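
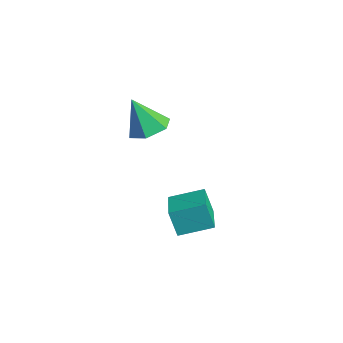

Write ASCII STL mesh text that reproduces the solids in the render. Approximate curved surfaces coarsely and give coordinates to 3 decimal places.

solid 
facet normal -0.908 0.375 -0.188
outer loop
vertex -0.43 2.287 -3.433
vertex 0.138 3.91 -2.934
vertex -0.026 2.572 -4.818
endloop
endfacet
facet normal -0.317 -0.906 -0.279
outer loop
vertex 1.962 1.75 -4.406
vertex -0.43 2.287 -3.433
vertex -0.026 2.572 -4.818
endloop
endfacet
facet normal -0.908 0.375 -0.188
outer loop
vertex -0.026 2.572 -4.818
vertex 0.138 3.91 -2.934
vertex 0.542 4.195 -4.318
endloop
endfacet
facet normal 0.275 0.194 -0.942
outer loop
vertex 0.542 4.195 -4.318
vertex 1.962 1.75 -4.406
vertex -0.026 2.572 -4.818
endloop
endfacet
facet normal -0.275 -0.193 0.942
outer loop
vertex -0.43 2.287 -3.433
vertex 2.126 3.088 -2.522
vertex 0.138 3.91 -2.934
endloop
endfacet
facet normal -0.317 -0.906 -0.279
outer loop
vertex 1.558 1.465 -3.022
vertex -0.43 2.287 -3.433
vertex 1.962 1.75 -4.406
endloop
endfacet
facet normal -0.275 -0.194 0.942
outer loop
vertex 1.558 1.465 -3.022
vertex 2.126 3.088 -2.522
vertex -0.43 2.287 -3.433
endloop
endfacet
facet normal 0.317 0.906 0.279
outer loop
vertex 0.138 3.91 -2.934
vertex 2.126 3.088 -2.522
vertex 0.542 4.195 -4.318
endloop
endfacet
facet normal 0.275 0.193 -0.942
outer loop
vertex 2.53 3.373 -3.907
vertex 1.962 1.75 -4.406
vertex 0.542 4.195 -4.318
endloop
endfacet
facet normal 0.317 0.906 0.279
outer loop
vertex 0.542 4.195 -4.318
vertex 2.126 3.088 -2.522
vertex 2.53 3.373 -3.907
endloop
endfacet
facet normal 0.908 -0.375 0.188
outer loop
vertex 2.53 3.373 -3.907
vertex 1.558 1.465 -3.022
vertex 1.962 1.75 -4.406
endloop
endfacet
facet normal 0.908 -0.375 0.188
outer loop
vertex 2.126 3.088 -2.522
vertex 1.558 1.465 -3.022
vertex 2.53 3.373 -3.907
endloop
endfacet
facet normal 0.234 0.343 -0.910
outer loop
vertex -0.208 1.093 1.13
vertex -1.149 1.663 1.103
vertex -0.238 2.124 1.511
endloop
endfacet
facet normal 0.784 -0.195 0.590
outer loop
vertex -0.208 1.093 1.13
vertex -0.238 2.124 1.511
vertex -1.631 0.957 2.977
endloop
endfacet
facet normal 0.234 0.342 -0.910
outer loop
vertex -0.238 2.124 1.511
vertex -1.149 1.663 1.103
vertex -1.178 2.694 1.483
endloop
endfacet
facet normal 0.322 0.568 0.758
outer loop
vertex -0.238 2.124 1.511
vertex -1.178 2.694 1.483
vertex -1.631 0.957 2.977
endloop
endfacet
facet normal 0.234 0.342 -0.910
outer loop
vertex -1.178 2.694 1.483
vertex -1.149 1.663 1.103
vertex -2.089 2.233 1.075
endloop
endfacet
facet normal -0.560 0.619 0.550
outer loop
vertex -1.178 2.694 1.483
vertex -2.089 2.233 1.075
vertex -1.631 0.957 2.977
endloop
endfacet
facet normal 0.234 0.342 -0.910
outer loop
vertex -2.089 2.233 1.075
vertex -1.149 1.663 1.103
vertex -2.06 1.201 0.695
endloop
endfacet
facet normal -0.980 -0.092 0.174
outer loop
vertex -2.089 2.233 1.075
vertex -2.06 1.201 0.695
vertex -1.631 0.957 2.977
endloop
endfacet
facet normal 0.234 0.343 -0.910
outer loop
vertex -2.06 1.201 0.695
vertex -1.149 1.663 1.103
vertex -1.12 0.631 0.722
endloop
endfacet
facet normal -0.519 -0.855 0.006
outer loop
vertex -2.06 1.201 0.695
vertex -1.12 0.631 0.722
vertex -1.631 0.957 2.977
endloop
endfacet
facet normal 0.234 0.343 -0.910
outer loop
vertex -1.12 0.631 0.722
vertex -1.149 1.663 1.103
vertex -0.208 1.093 1.13
endloop
endfacet
facet normal 0.364 -0.907 0.214
outer loop
vertex -1.12 0.631 0.722
vertex -0.208 1.093 1.13
vertex -1.631 0.957 2.977
endloop
endfacet

endsolid


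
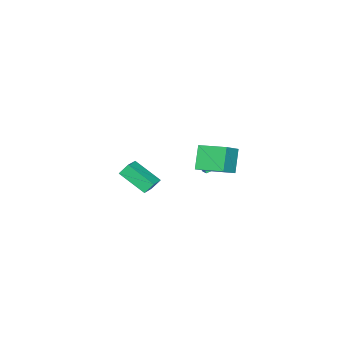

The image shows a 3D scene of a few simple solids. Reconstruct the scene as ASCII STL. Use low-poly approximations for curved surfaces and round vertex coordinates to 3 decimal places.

solid 
facet normal -0.843 -0.022 -0.538
outer loop
vertex 2.019 2.984 1.791
vertex 1.761 4.578 2.13
vertex 2.802 3.375 0.548
endloop
endfacet
facet normal 0.156 -0.966 -0.205
outer loop
vertex 3.839 3.402 1.21
vertex 2.019 2.984 1.791
vertex 2.802 3.375 0.548
endloop
endfacet
facet normal -0.843 -0.022 -0.538
outer loop
vertex 2.802 3.375 0.548
vertex 1.761 4.578 2.13
vertex 2.544 4.969 0.887
endloop
endfacet
facet normal 0.515 0.257 -0.818
outer loop
vertex 2.544 4.969 0.887
vertex 3.839 3.402 1.21
vertex 2.802 3.375 0.548
endloop
endfacet
facet normal -0.515 -0.257 0.818
outer loop
vertex 2.019 2.984 1.791
vertex 2.798 4.605 2.792
vertex 1.761 4.578 2.13
endloop
endfacet
facet normal 0.156 -0.966 -0.205
outer loop
vertex 3.056 3.011 2.453
vertex 2.019 2.984 1.791
vertex 3.839 3.402 1.21
endloop
endfacet
facet normal -0.515 -0.257 0.818
outer loop
vertex 3.056 3.011 2.453
vertex 2.798 4.605 2.792
vertex 2.019 2.984 1.791
endloop
endfacet
facet normal -0.156 0.966 0.205
outer loop
vertex 1.761 4.578 2.13
vertex 2.798 4.605 2.792
vertex 2.544 4.969 0.887
endloop
endfacet
facet normal 0.515 0.257 -0.818
outer loop
vertex 3.581 4.996 1.549
vertex 3.839 3.402 1.21
vertex 2.544 4.969 0.887
endloop
endfacet
facet normal -0.156 0.966 0.205
outer loop
vertex 2.544 4.969 0.887
vertex 2.798 4.605 2.792
vertex 3.581 4.996 1.549
endloop
endfacet
facet normal 0.843 0.022 0.538
outer loop
vertex 3.581 4.996 1.549
vertex 3.056 3.011 2.453
vertex 3.839 3.402 1.21
endloop
endfacet
facet normal 0.843 0.022 0.538
outer loop
vertex 2.798 4.605 2.792
vertex 3.056 3.011 2.453
vertex 3.581 4.996 1.549
endloop
endfacet
facet normal -0.284 0.477 -0.832
outer loop
vertex 0.554 2.22 -0.975
vertex 0.288 1.769 -1.143
vertex 0.027 2.145 -0.838
endloop
endfacet
facet normal 0.109 0.633 0.767
outer loop
vertex 0.554 2.22 -0.975
vertex 0.027 2.145 -0.838
vertex 0.632 1.191 -0.137
endloop
endfacet
facet normal -0.285 0.477 -0.832
outer loop
vertex 0.027 2.145 -0.838
vertex 0.288 1.769 -1.143
vertex -0.24 1.694 -1.005
endloop
endfacet
facet normal -0.665 0.120 0.737
outer loop
vertex 0.027 2.145 -0.838
vertex -0.24 1.694 -1.005
vertex 0.632 1.191 -0.137
endloop
endfacet
facet normal -0.285 0.478 -0.831
outer loop
vertex -0.24 1.694 -1.005
vertex 0.288 1.769 -1.143
vertex 0.021 1.318 -1.311
endloop
endfacet
facet normal -0.671 -0.689 0.275
outer loop
vertex -0.24 1.694 -1.005
vertex 0.021 1.318 -1.311
vertex 0.632 1.191 -0.137
endloop
endfacet
facet normal -0.284 0.478 -0.831
outer loop
vertex 0.021 1.318 -1.311
vertex 0.288 1.769 -1.143
vertex 0.548 1.393 -1.448
endloop
endfacet
facet normal 0.099 -0.983 -0.158
outer loop
vertex 0.021 1.318 -1.311
vertex 0.548 1.393 -1.448
vertex 0.632 1.191 -0.137
endloop
endfacet
facet normal -0.284 0.478 -0.831
outer loop
vertex 0.548 1.393 -1.448
vertex 0.288 1.769 -1.143
vertex 0.815 1.844 -1.28
endloop
endfacet
facet normal 0.874 -0.469 -0.128
outer loop
vertex 0.548 1.393 -1.448
vertex 0.815 1.844 -1.28
vertex 0.632 1.191 -0.137
endloop
endfacet
facet normal -0.284 0.477 -0.832
outer loop
vertex 0.815 1.844 -1.28
vertex 0.288 1.769 -1.143
vertex 0.554 2.22 -0.975
endloop
endfacet
facet normal 0.879 0.339 0.334
outer loop
vertex 0.815 1.844 -1.28
vertex 0.554 2.22 -0.975
vertex 0.632 1.191 -0.137
endloop
endfacet
facet normal -0.412 0.445 0.795
outer loop
vertex 0.279 -3.407 -2.683
vertex 1.293 -3.071 -2.345
vertex 0.081 -1.795 -3.688
endloop
endfacet
facet normal -0.905 -0.299 -0.302
outer loop
vertex 0.427 -2.169 -4.355
vertex 0.279 -3.407 -2.683
vertex 0.081 -1.795 -3.688
endloop
endfacet
facet normal -0.413 0.444 0.795
outer loop
vertex 0.081 -1.795 -3.688
vertex 1.293 -3.071 -2.345
vertex 1.094 -1.459 -3.349
endloop
endfacet
facet normal -0.104 0.844 -0.527
outer loop
vertex 1.094 -1.459 -3.349
vertex 0.427 -2.169 -4.355
vertex 0.081 -1.795 -3.688
endloop
endfacet
facet normal 0.104 -0.844 0.527
outer loop
vertex 0.279 -3.407 -2.683
vertex 1.639 -3.445 -3.012
vertex 1.293 -3.071 -2.345
endloop
endfacet
facet normal -0.905 -0.300 -0.302
outer loop
vertex 0.626 -3.781 -3.351
vertex 0.279 -3.407 -2.683
vertex 0.427 -2.169 -4.355
endloop
endfacet
facet normal 0.104 -0.844 0.526
outer loop
vertex 0.626 -3.781 -3.351
vertex 1.639 -3.445 -3.012
vertex 0.279 -3.407 -2.683
endloop
endfacet
facet normal 0.905 0.300 0.302
outer loop
vertex 1.293 -3.071 -2.345
vertex 1.639 -3.445 -3.012
vertex 1.094 -1.459 -3.349
endloop
endfacet
facet normal -0.104 0.844 -0.526
outer loop
vertex 1.441 -1.833 -4.017
vertex 0.427 -2.169 -4.355
vertex 1.094 -1.459 -3.349
endloop
endfacet
facet normal 0.905 0.300 0.302
outer loop
vertex 1.094 -1.459 -3.349
vertex 1.639 -3.445 -3.012
vertex 1.441 -1.833 -4.017
endloop
endfacet
facet normal 0.412 -0.444 -0.795
outer loop
vertex 1.441 -1.833 -4.017
vertex 0.626 -3.781 -3.351
vertex 0.427 -2.169 -4.355
endloop
endfacet
facet normal 0.413 -0.445 -0.795
outer loop
vertex 1.639 -3.445 -3.012
vertex 0.626 -3.781 -3.351
vertex 1.441 -1.833 -4.017
endloop
endfacet

endsolid


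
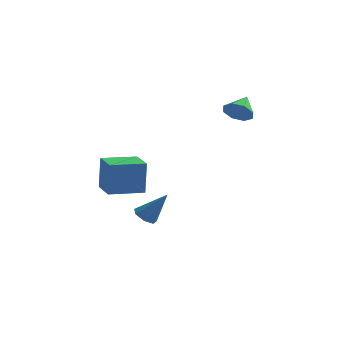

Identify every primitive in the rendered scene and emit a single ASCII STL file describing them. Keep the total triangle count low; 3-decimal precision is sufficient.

solid 
facet normal -0.790 -0.609 0.071
outer loop
vertex -2.561 -4.397 0.518
vertex -3.444 -3.264 0.416
vertex -2.583 -4.57 -1.213
endloop
endfacet
facet normal 0.613 -0.787 0.071
outer loop
vertex -1.216 -3.516 -1.336
vertex -2.561 -4.397 0.518
vertex -2.583 -4.57 -1.213
endloop
endfacet
facet normal -0.790 -0.609 0.071
outer loop
vertex -2.583 -4.57 -1.213
vertex -3.444 -3.264 0.416
vertex -3.466 -3.437 -1.315
endloop
endfacet
facet normal -0.013 -0.100 -0.995
outer loop
vertex -3.466 -3.437 -1.315
vertex -1.216 -3.516 -1.336
vertex -2.583 -4.57 -1.213
endloop
endfacet
facet normal 0.013 0.100 0.995
outer loop
vertex -2.561 -4.397 0.518
vertex -2.077 -2.21 0.293
vertex -3.444 -3.264 0.416
endloop
endfacet
facet normal 0.613 -0.787 0.071
outer loop
vertex -1.194 -3.343 0.395
vertex -2.561 -4.397 0.518
vertex -1.216 -3.516 -1.336
endloop
endfacet
facet normal 0.013 0.100 0.995
outer loop
vertex -1.194 -3.343 0.395
vertex -2.077 -2.21 0.293
vertex -2.561 -4.397 0.518
endloop
endfacet
facet normal -0.613 0.787 -0.071
outer loop
vertex -3.444 -3.264 0.416
vertex -2.077 -2.21 0.293
vertex -3.466 -3.437 -1.315
endloop
endfacet
facet normal -0.013 -0.100 -0.995
outer loop
vertex -2.099 -2.383 -1.438
vertex -1.216 -3.516 -1.336
vertex -3.466 -3.437 -1.315
endloop
endfacet
facet normal -0.613 0.787 -0.071
outer loop
vertex -3.466 -3.437 -1.315
vertex -2.077 -2.21 0.293
vertex -2.099 -2.383 -1.438
endloop
endfacet
facet normal 0.790 0.609 -0.071
outer loop
vertex -2.099 -2.383 -1.438
vertex -1.194 -3.343 0.395
vertex -1.216 -3.516 -1.336
endloop
endfacet
facet normal 0.790 0.609 -0.071
outer loop
vertex -2.077 -2.21 0.293
vertex -1.194 -3.343 0.395
vertex -2.099 -2.383 -1.438
endloop
endfacet
facet normal -0.082 -0.853 -0.516
outer loop
vertex 2.509 -0.662 3.447
vertex 2.1 -0.296 2.907
vertex 2.848 -0.437 3.021
endloop
endfacet
facet normal 0.744 0.124 0.657
outer loop
vertex 2.509 -0.662 3.447
vertex 2.848 -0.437 3.021
vertex 2.2 0.736 3.533
endloop
endfacet
facet normal -0.082 -0.853 -0.516
outer loop
vertex 2.848 -0.437 3.021
vertex 2.1 -0.296 2.907
vertex 2.749 -0.129 2.528
endloop
endfacet
facet normal 0.889 0.447 0.101
outer loop
vertex 2.848 -0.437 3.021
vertex 2.749 -0.129 2.528
vertex 2.2 0.736 3.533
endloop
endfacet
facet normal -0.083 -0.851 -0.518
outer loop
vertex 2.749 -0.129 2.528
vertex 2.1 -0.296 2.907
vertex 2.27 0.082 2.258
endloop
endfacet
facet normal 0.539 0.761 -0.361
outer loop
vertex 2.749 -0.129 2.528
vertex 2.27 0.082 2.258
vertex 2.2 0.736 3.533
endloop
endfacet
facet normal -0.082 -0.852 -0.518
outer loop
vertex 2.27 0.082 2.258
vertex 2.1 -0.296 2.907
vertex 1.691 0.071 2.368
endloop
endfacet
facet normal -0.104 0.883 -0.458
outer loop
vertex 2.27 0.082 2.258
vertex 1.691 0.071 2.368
vertex 2.2 0.736 3.533
endloop
endfacet
facet normal -0.084 -0.852 -0.517
outer loop
vertex 1.691 0.071 2.368
vertex 2.1 -0.296 2.907
vertex 1.352 -0.154 2.794
endloop
endfacet
facet normal -0.659 0.740 -0.134
outer loop
vertex 1.691 0.071 2.368
vertex 1.352 -0.154 2.794
vertex 2.2 0.736 3.533
endloop
endfacet
facet normal -0.084 -0.852 -0.517
outer loop
vertex 1.352 -0.154 2.794
vertex 2.1 -0.296 2.907
vertex 1.451 -0.462 3.286
endloop
endfacet
facet normal -0.805 0.416 0.423
outer loop
vertex 1.352 -0.154 2.794
vertex 1.451 -0.462 3.286
vertex 2.2 0.736 3.533
endloop
endfacet
facet normal -0.083 -0.852 -0.516
outer loop
vertex 1.451 -0.462 3.286
vertex 2.1 -0.296 2.907
vertex 1.93 -0.673 3.557
endloop
endfacet
facet normal -0.455 0.102 0.884
outer loop
vertex 1.451 -0.462 3.286
vertex 1.93 -0.673 3.557
vertex 2.2 0.736 3.533
endloop
endfacet
facet normal -0.082 -0.853 -0.516
outer loop
vertex 1.93 -0.673 3.557
vertex 2.1 -0.296 2.907
vertex 2.509 -0.662 3.447
endloop
endfacet
facet normal 0.187 -0.019 0.982
outer loop
vertex 1.93 -0.673 3.557
vertex 2.509 -0.662 3.447
vertex 2.2 0.736 3.533
endloop
endfacet
facet normal -0.570 -0.143 -0.809
outer loop
vertex -1.41 -1.471 -4.029
vertex -1.868 -1.744 -3.658
vertex -1.796 -1.119 -3.819
endloop
endfacet
facet normal 0.611 0.773 -0.173
outer loop
vertex -1.41 -1.471 -4.029
vertex -1.796 -1.119 -3.819
vertex -0.872 -1.496 -2.242
endloop
endfacet
facet normal -0.569 -0.143 -0.810
outer loop
vertex -1.796 -1.119 -3.819
vertex -1.868 -1.744 -3.658
vertex -2.237 -1.237 -3.488
endloop
endfacet
facet normal -0.059 0.963 0.265
outer loop
vertex -1.796 -1.119 -3.819
vertex -2.237 -1.237 -3.488
vertex -0.872 -1.496 -2.242
endloop
endfacet
facet normal -0.569 -0.142 -0.810
outer loop
vertex -2.237 -1.237 -3.488
vertex -1.868 -1.744 -3.658
vertex -2.401 -1.738 -3.285
endloop
endfacet
facet normal -0.549 0.462 0.697
outer loop
vertex -2.237 -1.237 -3.488
vertex -2.401 -1.738 -3.285
vertex -0.872 -1.496 -2.242
endloop
endfacet
facet normal -0.569 -0.143 -0.810
outer loop
vertex -2.401 -1.738 -3.285
vertex -1.868 -1.744 -3.658
vertex -2.163 -2.243 -3.363
endloop
endfacet
facet normal -0.488 -0.353 0.798
outer loop
vertex -2.401 -1.738 -3.285
vertex -2.163 -2.243 -3.363
vertex -0.872 -1.496 -2.242
endloop
endfacet
facet normal -0.571 -0.141 -0.809
outer loop
vertex -2.163 -2.243 -3.363
vertex -1.868 -1.744 -3.658
vertex -1.704 -2.373 -3.664
endloop
endfacet
facet normal 0.076 -0.868 0.491
outer loop
vertex -2.163 -2.243 -3.363
vertex -1.704 -2.373 -3.664
vertex -0.872 -1.496 -2.242
endloop
endfacet
facet normal -0.570 -0.141 -0.810
outer loop
vertex -1.704 -2.373 -3.664
vertex -1.868 -1.744 -3.658
vertex -1.368 -2.03 -3.96
endloop
endfacet
facet normal 0.718 -0.696 0.009
outer loop
vertex -1.704 -2.373 -3.664
vertex -1.368 -2.03 -3.96
vertex -0.872 -1.496 -2.242
endloop
endfacet
facet normal -0.570 -0.143 -0.809
outer loop
vertex -1.368 -2.03 -3.96
vertex -1.868 -1.744 -3.658
vertex -1.41 -1.471 -4.029
endloop
endfacet
facet normal 0.957 0.036 -0.288
outer loop
vertex -1.368 -2.03 -3.96
vertex -1.41 -1.471 -4.029
vertex -0.872 -1.496 -2.242
endloop
endfacet

endsolid


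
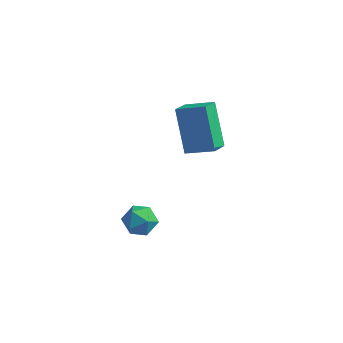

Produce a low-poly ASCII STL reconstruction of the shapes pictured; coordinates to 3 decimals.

solid 
facet normal -0.376 0.482 0.792
outer loop
vertex 0.585 1.22 2.51
vertex 1.858 1.378 3.018
vertex 0.675 2.123 2.003
endloop
endfacet
facet normal -0.923 -0.115 -0.368
outer loop
vertex 1.502 1.062 0.262
vertex 0.585 1.22 2.51
vertex 0.675 2.123 2.003
endloop
endfacet
facet normal -0.376 0.482 0.792
outer loop
vertex 0.675 2.123 2.003
vertex 1.858 1.378 3.018
vertex 1.948 2.281 2.511
endloop
endfacet
facet normal 0.087 0.869 -0.488
outer loop
vertex 1.948 2.281 2.511
vertex 1.502 1.062 0.262
vertex 0.675 2.123 2.003
endloop
endfacet
facet normal -0.087 -0.869 0.488
outer loop
vertex 0.585 1.22 2.51
vertex 2.685 0.317 1.277
vertex 1.858 1.378 3.018
endloop
endfacet
facet normal -0.923 -0.115 -0.368
outer loop
vertex 1.412 0.159 0.769
vertex 0.585 1.22 2.51
vertex 1.502 1.062 0.262
endloop
endfacet
facet normal -0.087 -0.869 0.488
outer loop
vertex 1.412 0.159 0.769
vertex 2.685 0.317 1.277
vertex 0.585 1.22 2.51
endloop
endfacet
facet normal 0.923 0.115 0.368
outer loop
vertex 1.858 1.378 3.018
vertex 2.685 0.317 1.277
vertex 1.948 2.281 2.511
endloop
endfacet
facet normal 0.087 0.869 -0.488
outer loop
vertex 2.775 1.22 0.77
vertex 1.502 1.062 0.262
vertex 1.948 2.281 2.511
endloop
endfacet
facet normal 0.923 0.115 0.368
outer loop
vertex 1.948 2.281 2.511
vertex 2.685 0.317 1.277
vertex 2.775 1.22 0.77
endloop
endfacet
facet normal 0.376 -0.482 -0.792
outer loop
vertex 2.775 1.22 0.77
vertex 1.412 0.159 0.769
vertex 1.502 1.062 0.262
endloop
endfacet
facet normal 0.376 -0.482 -0.792
outer loop
vertex 2.685 0.317 1.277
vertex 1.412 0.159 0.769
vertex 2.775 1.22 0.77
endloop
endfacet
facet normal -0.935 0.342 -0.090
outer loop
vertex 0.533 -3.487 -0.418
vertex 0.282 -4.036 0.105
vertex 0.52 -3.318 0.363
endloop
endfacet
facet normal -0.462 0.865 -0.195
outer loop
vertex 0.533 -3.487 -0.418
vertex 0.52 -3.318 0.363
vertex 1.14 -3.088 -0.086
endloop
endfacet
facet normal -0.041 0.675 -0.737
outer loop
vertex 0.533 -3.487 -0.418
vertex 1.14 -3.088 -0.086
vertex 1.285 -3.663 -0.621
endloop
endfacet
facet normal -0.253 0.034 -0.967
outer loop
vertex 0.533 -3.487 -0.418
vertex 1.285 -3.663 -0.621
vertex 0.755 -4.249 -0.503
endloop
endfacet
facet normal -0.806 -0.172 -0.567
outer loop
vertex 0.533 -3.487 -0.418
vertex 0.755 -4.249 -0.503
vertex 0.282 -4.036 0.105
endloop
endfacet
facet normal -0.057 0.918 0.392
outer loop
vertex 1.14 -3.088 -0.086
vertex 0.52 -3.318 0.363
vertex 1.265 -3.391 0.643
endloop
endfacet
facet normal -0.824 0.071 0.562
outer loop
vertex 0.52 -3.318 0.363
vertex 0.282 -4.036 0.105
vertex 0.735 -3.977 0.761
endloop
endfacet
facet normal -0.614 -0.761 -0.211
outer loop
vertex 0.282 -4.036 0.105
vertex 0.755 -4.249 -0.503
vertex 0.88 -4.552 0.226
endloop
endfacet
facet normal 0.281 -0.427 -0.859
outer loop
vertex 0.755 -4.249 -0.503
vertex 1.285 -3.663 -0.621
vertex 1.5 -4.322 -0.223
endloop
endfacet
facet normal 0.625 0.610 -0.487
outer loop
vertex 1.285 -3.663 -0.621
vertex 1.14 -3.088 -0.086
vertex 1.738 -3.604 0.035
endloop
endfacet
facet normal 0.253 -0.034 0.967
outer loop
vertex 1.487 -4.153 0.558
vertex 1.265 -3.391 0.643
vertex 0.735 -3.977 0.761
endloop
endfacet
facet normal 0.041 -0.675 0.737
outer loop
vertex 1.487 -4.153 0.558
vertex 0.735 -3.977 0.761
vertex 0.88 -4.552 0.226
endloop
endfacet
facet normal 0.462 -0.865 0.195
outer loop
vertex 1.487 -4.153 0.558
vertex 0.88 -4.552 0.226
vertex 1.5 -4.322 -0.223
endloop
endfacet
facet normal 0.935 -0.342 0.090
outer loop
vertex 1.487 -4.153 0.558
vertex 1.5 -4.322 -0.223
vertex 1.738 -3.604 0.035
endloop
endfacet
facet normal 0.806 0.172 0.567
outer loop
vertex 1.487 -4.153 0.558
vertex 1.738 -3.604 0.035
vertex 1.265 -3.391 0.643
endloop
endfacet
facet normal -0.281 0.427 0.859
outer loop
vertex 0.735 -3.977 0.761
vertex 1.265 -3.391 0.643
vertex 0.52 -3.318 0.363
endloop
endfacet
facet normal -0.625 -0.610 0.487
outer loop
vertex 0.88 -4.552 0.226
vertex 0.735 -3.977 0.761
vertex 0.282 -4.036 0.105
endloop
endfacet
facet normal 0.057 -0.918 -0.392
outer loop
vertex 1.5 -4.322 -0.223
vertex 0.88 -4.552 0.226
vertex 0.755 -4.249 -0.503
endloop
endfacet
facet normal 0.824 -0.071 -0.562
outer loop
vertex 1.738 -3.604 0.035
vertex 1.5 -4.322 -0.223
vertex 1.285 -3.663 -0.621
endloop
endfacet
facet normal 0.614 0.761 0.211
outer loop
vertex 1.265 -3.391 0.643
vertex 1.738 -3.604 0.035
vertex 1.14 -3.088 -0.086
endloop
endfacet

endsolid


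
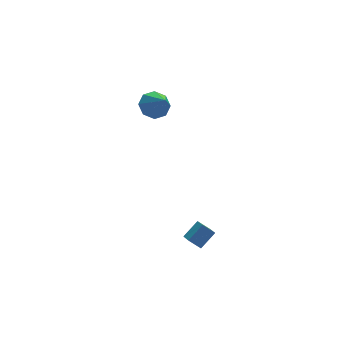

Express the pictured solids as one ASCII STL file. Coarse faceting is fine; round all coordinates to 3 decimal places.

solid 
facet normal -0.144 0.702 -0.697
outer loop
vertex 0.681 3.445 2.422
vertex -0.216 3.501 2.663
vertex 0.566 3.928 2.932
endloop
endfacet
facet normal 0.939 -0.117 0.323
outer loop
vertex 0.681 3.445 2.422
vertex 0.566 3.928 2.932
vertex 0.036 2.279 3.877
endloop
endfacet
facet normal -0.144 0.702 -0.697
outer loop
vertex 0.566 3.928 2.932
vertex -0.216 3.501 2.663
vertex -0.007 4.161 3.285
endloop
endfacet
facet normal 0.580 0.256 0.773
outer loop
vertex 0.566 3.928 2.932
vertex -0.007 4.161 3.285
vertex 0.036 2.279 3.877
endloop
endfacet
facet normal -0.145 0.703 -0.697
outer loop
vertex -0.007 4.161 3.285
vertex -0.216 3.501 2.663
vertex -0.702 4.007 3.274
endloop
endfacet
facet normal -0.081 0.297 0.951
outer loop
vertex -0.007 4.161 3.285
vertex -0.702 4.007 3.274
vertex 0.036 2.279 3.877
endloop
endfacet
facet normal -0.145 0.702 -0.697
outer loop
vertex -0.702 4.007 3.274
vertex -0.216 3.501 2.663
vertex -1.112 3.556 2.905
endloop
endfacet
facet normal -0.658 -0.018 0.753
outer loop
vertex -0.702 4.007 3.274
vertex -1.112 3.556 2.905
vertex 0.036 2.279 3.877
endloop
endfacet
facet normal -0.145 0.703 -0.697
outer loop
vertex -1.112 3.556 2.905
vertex -0.216 3.501 2.663
vertex -0.997 3.074 2.395
endloop
endfacet
facet normal -0.811 -0.505 0.294
outer loop
vertex -1.112 3.556 2.905
vertex -0.997 3.074 2.395
vertex 0.036 2.279 3.877
endloop
endfacet
facet normal -0.144 0.702 -0.698
outer loop
vertex -0.997 3.074 2.395
vertex -0.216 3.501 2.663
vertex -0.424 2.841 2.042
endloop
endfacet
facet normal -0.453 -0.878 -0.155
outer loop
vertex -0.997 3.074 2.395
vertex -0.424 2.841 2.042
vertex 0.036 2.279 3.877
endloop
endfacet
facet normal -0.144 0.702 -0.698
outer loop
vertex -0.424 2.841 2.042
vertex -0.216 3.501 2.663
vertex 0.271 2.995 2.053
endloop
endfacet
facet normal 0.209 -0.919 -0.334
outer loop
vertex -0.424 2.841 2.042
vertex 0.271 2.995 2.053
vertex 0.036 2.279 3.877
endloop
endfacet
facet normal -0.143 0.702 -0.697
outer loop
vertex 0.271 2.995 2.053
vertex -0.216 3.501 2.663
vertex 0.681 3.445 2.422
endloop
endfacet
facet normal 0.785 -0.604 -0.136
outer loop
vertex 0.271 2.995 2.053
vertex 0.681 3.445 2.422
vertex 0.036 2.279 3.877
endloop
endfacet
facet normal -0.678 0.332 0.655
outer loop
vertex -0.891 -4.449 -2.103
vertex -0.009 -4.106 -1.364
vertex -0.874 -3.568 -2.532
endloop
endfacet
facet normal -0.735 -0.285 -0.615
outer loop
vertex -0.291 -3.854 -3.096
vertex -0.891 -4.449 -2.103
vertex -0.874 -3.568 -2.532
endloop
endfacet
facet normal -0.678 0.333 0.655
outer loop
vertex -0.874 -3.568 -2.532
vertex -0.009 -4.106 -1.364
vertex 0.008 -3.225 -1.794
endloop
endfacet
facet normal 0.017 0.899 -0.438
outer loop
vertex 0.008 -3.225 -1.794
vertex -0.291 -3.854 -3.096
vertex -0.874 -3.568 -2.532
endloop
endfacet
facet normal -0.017 -0.899 0.438
outer loop
vertex -0.891 -4.449 -2.103
vertex 0.574 -4.392 -1.928
vertex -0.009 -4.106 -1.364
endloop
endfacet
facet normal -0.735 -0.286 -0.615
outer loop
vertex -0.308 -4.735 -2.666
vertex -0.891 -4.449 -2.103
vertex -0.291 -3.854 -3.096
endloop
endfacet
facet normal -0.017 -0.899 0.438
outer loop
vertex -0.308 -4.735 -2.666
vertex 0.574 -4.392 -1.928
vertex -0.891 -4.449 -2.103
endloop
endfacet
facet normal 0.735 0.286 0.615
outer loop
vertex -0.009 -4.106 -1.364
vertex 0.574 -4.392 -1.928
vertex 0.008 -3.225 -1.794
endloop
endfacet
facet normal 0.018 0.899 -0.438
outer loop
vertex 0.591 -3.511 -2.357
vertex -0.291 -3.854 -3.096
vertex 0.008 -3.225 -1.794
endloop
endfacet
facet normal 0.735 0.286 0.616
outer loop
vertex 0.008 -3.225 -1.794
vertex 0.574 -4.392 -1.928
vertex 0.591 -3.511 -2.357
endloop
endfacet
facet normal 0.678 -0.333 -0.655
outer loop
vertex 0.591 -3.511 -2.357
vertex -0.308 -4.735 -2.666
vertex -0.291 -3.854 -3.096
endloop
endfacet
facet normal 0.678 -0.332 -0.656
outer loop
vertex 0.574 -4.392 -1.928
vertex -0.308 -4.735 -2.666
vertex 0.591 -3.511 -2.357
endloop
endfacet

endsolid


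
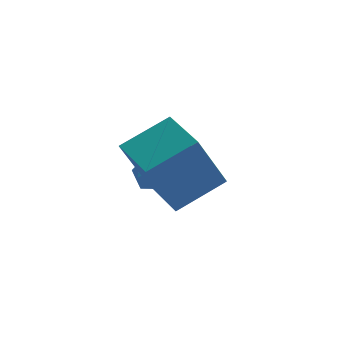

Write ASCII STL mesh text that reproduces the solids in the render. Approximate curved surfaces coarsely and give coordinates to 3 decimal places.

solid 
facet normal 0.159 -0.128 0.979
outer loop
vertex 1.1 2.256 2.098
vertex 0.485 2.052 2.171
vertex 0.958 1.623 2.038
endloop
endfacet
facet normal 0.760 -0.228 0.609
outer loop
vertex 1.1 2.256 2.098
vertex 0.958 1.623 2.038
vertex 1.375 1.904 1.623
endloop
endfacet
facet normal 0.896 0.370 0.245
outer loop
vertex 1.1 2.256 2.098
vertex 1.375 1.904 1.623
vertex 1.16 2.507 1.499
endloop
endfacet
facet normal 0.379 0.839 0.390
outer loop
vertex 1.1 2.256 2.098
vertex 1.16 2.507 1.499
vertex 0.61 2.598 1.838
endloop
endfacet
facet normal -0.076 0.532 0.843
outer loop
vertex 1.1 2.256 2.098
vertex 0.61 2.598 1.838
vertex 0.485 2.052 2.171
endloop
endfacet
facet normal 0.644 -0.752 0.138
outer loop
vertex 1.375 1.904 1.623
vertex 0.958 1.623 2.038
vertex 0.93 1.482 1.402
endloop
endfacet
facet normal -0.328 -0.590 0.738
outer loop
vertex 0.958 1.623 2.038
vertex 0.485 2.052 2.171
vertex 0.38 1.573 1.741
endloop
endfacet
facet normal -0.710 0.478 0.517
outer loop
vertex 0.485 2.052 2.171
vertex 0.61 2.598 1.838
vertex 0.165 2.176 1.617
endloop
endfacet
facet normal 0.027 0.976 -0.218
outer loop
vertex 0.61 2.598 1.838
vertex 1.16 2.507 1.499
vertex 0.582 2.457 1.202
endloop
endfacet
facet normal 0.866 0.216 -0.452
outer loop
vertex 1.16 2.507 1.499
vertex 1.375 1.904 1.623
vertex 1.055 2.028 1.069
endloop
endfacet
facet normal -0.379 -0.839 -0.390
outer loop
vertex 0.44 1.824 1.142
vertex 0.93 1.482 1.402
vertex 0.38 1.573 1.741
endloop
endfacet
facet normal -0.896 -0.370 -0.245
outer loop
vertex 0.44 1.824 1.142
vertex 0.38 1.573 1.741
vertex 0.165 2.176 1.617
endloop
endfacet
facet normal -0.760 0.228 -0.609
outer loop
vertex 0.44 1.824 1.142
vertex 0.165 2.176 1.617
vertex 0.582 2.457 1.202
endloop
endfacet
facet normal -0.159 0.128 -0.979
outer loop
vertex 0.44 1.824 1.142
vertex 0.582 2.457 1.202
vertex 1.055 2.028 1.069
endloop
endfacet
facet normal 0.076 -0.532 -0.843
outer loop
vertex 0.44 1.824 1.142
vertex 1.055 2.028 1.069
vertex 0.93 1.482 1.402
endloop
endfacet
facet normal -0.027 -0.976 0.218
outer loop
vertex 0.38 1.573 1.741
vertex 0.93 1.482 1.402
vertex 0.958 1.623 2.038
endloop
endfacet
facet normal -0.866 -0.216 0.452
outer loop
vertex 0.165 2.176 1.617
vertex 0.38 1.573 1.741
vertex 0.485 2.052 2.171
endloop
endfacet
facet normal -0.644 0.752 -0.138
outer loop
vertex 0.582 2.457 1.202
vertex 0.165 2.176 1.617
vertex 0.61 2.598 1.838
endloop
endfacet
facet normal 0.328 0.590 -0.738
outer loop
vertex 1.055 2.028 1.069
vertex 0.582 2.457 1.202
vertex 1.16 2.507 1.499
endloop
endfacet
facet normal 0.710 -0.478 -0.517
outer loop
vertex 0.93 1.482 1.402
vertex 1.055 2.028 1.069
vertex 1.375 1.904 1.623
endloop
endfacet
facet normal -0.764 -0.477 -0.435
outer loop
vertex 1.022 -1.703 4.237
vertex 0.186 -0.398 4.273
vertex 1.707 -1.216 2.5
endloop
endfacet
facet normal 0.539 -0.842 -0.023
outer loop
vertex 2.914 -0.462 3.187
vertex 1.022 -1.703 4.237
vertex 1.707 -1.216 2.5
endloop
endfacet
facet normal -0.764 -0.477 -0.435
outer loop
vertex 1.707 -1.216 2.5
vertex 0.186 -0.398 4.273
vertex 0.872 0.089 2.536
endloop
endfacet
facet normal 0.355 0.252 -0.900
outer loop
vertex 0.872 0.089 2.536
vertex 2.914 -0.462 3.187
vertex 1.707 -1.216 2.5
endloop
endfacet
facet normal -0.355 -0.252 0.900
outer loop
vertex 1.022 -1.703 4.237
vertex 1.393 0.356 4.96
vertex 0.186 -0.398 4.273
endloop
endfacet
facet normal 0.539 -0.842 -0.023
outer loop
vertex 2.228 -0.949 4.924
vertex 1.022 -1.703 4.237
vertex 2.914 -0.462 3.187
endloop
endfacet
facet normal -0.355 -0.252 0.900
outer loop
vertex 2.228 -0.949 4.924
vertex 1.393 0.356 4.96
vertex 1.022 -1.703 4.237
endloop
endfacet
facet normal -0.539 0.842 0.023
outer loop
vertex 0.186 -0.398 4.273
vertex 1.393 0.356 4.96
vertex 0.872 0.089 2.536
endloop
endfacet
facet normal 0.355 0.252 -0.900
outer loop
vertex 2.078 0.843 3.223
vertex 2.914 -0.462 3.187
vertex 0.872 0.089 2.536
endloop
endfacet
facet normal -0.539 0.842 0.023
outer loop
vertex 0.872 0.089 2.536
vertex 1.393 0.356 4.96
vertex 2.078 0.843 3.223
endloop
endfacet
facet normal 0.763 0.477 0.435
outer loop
vertex 2.078 0.843 3.223
vertex 2.228 -0.949 4.924
vertex 2.914 -0.462 3.187
endloop
endfacet
facet normal 0.764 0.477 0.435
outer loop
vertex 1.393 0.356 4.96
vertex 2.228 -0.949 4.924
vertex 2.078 0.843 3.223
endloop
endfacet

endsolid


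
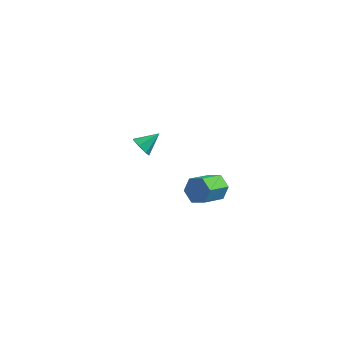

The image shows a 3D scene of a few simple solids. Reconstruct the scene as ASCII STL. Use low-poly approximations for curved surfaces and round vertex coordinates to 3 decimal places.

solid 
facet normal -0.643 -0.600 -0.476
outer loop
vertex -1.787 1.436 -3.894
vertex -2.221 1.644 -3.57
vertex -2.025 1.839 -4.08
endloop
endfacet
facet normal 0.821 0.248 -0.514
outer loop
vertex -1.787 1.436 -3.894
vertex -2.025 1.839 -4.08
vertex -1.519 2.296 -3.05
endloop
endfacet
facet normal -0.645 -0.597 -0.476
outer loop
vertex -2.025 1.839 -4.08
vertex -2.221 1.644 -3.57
vertex -2.41 2.096 -3.881
endloop
endfacet
facet normal 0.285 0.816 -0.502
outer loop
vertex -2.025 1.839 -4.08
vertex -2.41 2.096 -3.881
vertex -1.519 2.296 -3.05
endloop
endfacet
facet normal -0.643 -0.598 -0.478
outer loop
vertex -2.41 2.096 -3.881
vertex -2.221 1.644 -3.57
vertex -2.653 2.012 -3.449
endloop
endfacet
facet normal -0.257 0.965 0.043
outer loop
vertex -2.41 2.096 -3.881
vertex -2.653 2.012 -3.449
vertex -1.519 2.296 -3.05
endloop
endfacet
facet normal -0.643 -0.598 -0.477
outer loop
vertex -2.653 2.012 -3.449
vertex -2.221 1.644 -3.57
vertex -2.571 1.651 -3.107
endloop
endfacet
facet normal -0.396 0.583 0.710
outer loop
vertex -2.653 2.012 -3.449
vertex -2.571 1.651 -3.107
vertex -1.519 2.296 -3.05
endloop
endfacet
facet normal -0.643 -0.599 -0.477
outer loop
vertex -2.571 1.651 -3.107
vertex -2.221 1.644 -3.57
vertex -2.225 1.285 -3.114
endloop
endfacet
facet normal -0.027 -0.044 0.999
outer loop
vertex -2.571 1.651 -3.107
vertex -2.225 1.285 -3.114
vertex -1.519 2.296 -3.05
endloop
endfacet
facet normal -0.644 -0.598 -0.477
outer loop
vertex -2.225 1.285 -3.114
vertex -2.221 1.644 -3.57
vertex -1.877 1.189 -3.464
endloop
endfacet
facet normal 0.572 -0.443 0.690
outer loop
vertex -2.225 1.285 -3.114
vertex -1.877 1.189 -3.464
vertex -1.519 2.296 -3.05
endloop
endfacet
facet normal -0.643 -0.598 -0.478
outer loop
vertex -1.877 1.189 -3.464
vertex -2.221 1.644 -3.57
vertex -1.787 1.436 -3.894
endloop
endfacet
facet normal 0.949 -0.314 0.018
outer loop
vertex -1.877 1.189 -3.464
vertex -1.787 1.436 -3.894
vertex -1.519 2.296 -3.05
endloop
endfacet
facet normal 0.428 0.738 -0.522
outer loop
vertex 2.802 -3.561 0.405
vertex 2.234 -3.439 0.112
vertex 2.386 -3.135 0.666
endloop
endfacet
facet normal 0.639 0.163 0.752
outer loop
vertex 2.802 -3.561 0.405
vertex 2.386 -3.135 0.666
vertex 2.234 -4.542 1.1
endloop
endfacet
facet normal 0.638 0.163 0.752
outer loop
vertex 2.234 -4.542 1.1
vertex 2.386 -3.135 0.666
vertex 1.818 -4.117 1.361
endloop
endfacet
facet normal -0.426 -0.738 0.523
outer loop
vertex 2.234 -4.542 1.1
vertex 1.818 -4.117 1.361
vertex 1.666 -4.421 0.808
endloop
endfacet
facet normal 0.427 0.738 -0.522
outer loop
vertex 2.386 -3.135 0.666
vertex 2.234 -3.439 0.112
vertex 1.818 -3.013 0.374
endloop
endfacet
facet normal -0.233 0.648 0.725
outer loop
vertex 2.386 -3.135 0.666
vertex 1.818 -3.013 0.374
vertex 1.818 -4.117 1.361
endloop
endfacet
facet normal -0.234 0.648 0.725
outer loop
vertex 1.818 -4.117 1.361
vertex 1.818 -3.013 0.374
vertex 1.251 -3.995 1.069
endloop
endfacet
facet normal -0.428 -0.737 0.523
outer loop
vertex 1.818 -4.117 1.361
vertex 1.251 -3.995 1.069
vertex 1.666 -4.421 0.808
endloop
endfacet
facet normal 0.426 0.738 -0.523
outer loop
vertex 1.818 -3.013 0.374
vertex 2.234 -3.439 0.112
vertex 1.666 -3.318 -0.18
endloop
endfacet
facet normal -0.874 0.485 -0.027
outer loop
vertex 1.818 -3.013 0.374
vertex 1.666 -3.318 -0.18
vertex 1.251 -3.995 1.069
endloop
endfacet
facet normal -0.873 0.487 -0.026
outer loop
vertex 1.251 -3.995 1.069
vertex 1.666 -3.318 -0.18
vertex 1.098 -4.299 0.515
endloop
endfacet
facet normal -0.428 -0.737 0.523
outer loop
vertex 1.251 -3.995 1.069
vertex 1.098 -4.299 0.515
vertex 1.666 -4.421 0.808
endloop
endfacet
facet normal 0.426 0.738 -0.523
outer loop
vertex 1.666 -3.318 -0.18
vertex 2.234 -3.439 0.112
vertex 2.082 -3.743 -0.441
endloop
endfacet
facet normal -0.639 -0.163 -0.752
outer loop
vertex 1.666 -3.318 -0.18
vertex 2.082 -3.743 -0.441
vertex 1.098 -4.299 0.515
endloop
endfacet
facet normal -0.639 -0.163 -0.752
outer loop
vertex 1.098 -4.299 0.515
vertex 2.082 -3.743 -0.441
vertex 1.514 -4.725 0.254
endloop
endfacet
facet normal -0.428 -0.738 0.522
outer loop
vertex 1.098 -4.299 0.515
vertex 1.514 -4.725 0.254
vertex 1.666 -4.421 0.808
endloop
endfacet
facet normal 0.428 0.737 -0.523
outer loop
vertex 2.082 -3.743 -0.441
vertex 2.234 -3.439 0.112
vertex 2.649 -3.865 -0.149
endloop
endfacet
facet normal 0.234 -0.648 -0.725
outer loop
vertex 2.082 -3.743 -0.441
vertex 2.649 -3.865 -0.149
vertex 1.514 -4.725 0.254
endloop
endfacet
facet normal 0.234 -0.648 -0.725
outer loop
vertex 1.514 -4.725 0.254
vertex 2.649 -3.865 -0.149
vertex 2.082 -4.847 0.546
endloop
endfacet
facet normal -0.427 -0.738 0.522
outer loop
vertex 1.514 -4.725 0.254
vertex 2.082 -4.847 0.546
vertex 1.666 -4.421 0.808
endloop
endfacet
facet normal 0.428 0.737 -0.523
outer loop
vertex 2.649 -3.865 -0.149
vertex 2.234 -3.439 0.112
vertex 2.802 -3.561 0.405
endloop
endfacet
facet normal 0.873 -0.486 0.026
outer loop
vertex 2.649 -3.865 -0.149
vertex 2.802 -3.561 0.405
vertex 2.082 -4.847 0.546
endloop
endfacet
facet normal 0.874 -0.486 0.028
outer loop
vertex 2.082 -4.847 0.546
vertex 2.802 -3.561 0.405
vertex 2.234 -4.542 1.1
endloop
endfacet
facet normal -0.426 -0.738 0.523
outer loop
vertex 2.082 -4.847 0.546
vertex 2.234 -4.542 1.1
vertex 1.666 -4.421 0.808
endloop
endfacet

endsolid


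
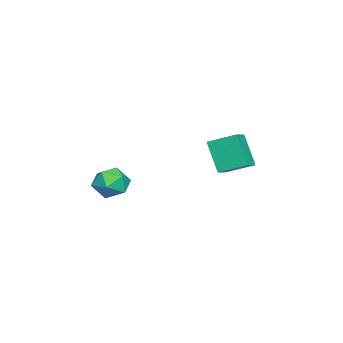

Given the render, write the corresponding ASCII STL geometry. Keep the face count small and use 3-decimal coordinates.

solid 
facet normal -0.829 0.416 -0.373
outer loop
vertex 1.633 -3.637 -3.593
vertex 1.143 -4.032 -2.944
vertex 1.494 -3.21 -2.808
endloop
endfacet
facet normal -0.261 0.828 -0.497
outer loop
vertex 1.633 -3.637 -3.593
vertex 1.494 -3.21 -2.808
vertex 2.31 -3.186 -3.197
endloop
endfacet
facet normal 0.212 0.445 -0.870
outer loop
vertex 1.633 -3.637 -3.593
vertex 2.31 -3.186 -3.197
vertex 2.463 -3.994 -3.573
endloop
endfacet
facet normal -0.064 -0.203 -0.977
outer loop
vertex 1.633 -3.637 -3.593
vertex 2.463 -3.994 -3.573
vertex 1.742 -4.517 -3.417
endloop
endfacet
facet normal -0.709 -0.222 -0.670
outer loop
vertex 1.633 -3.637 -3.593
vertex 1.742 -4.517 -3.417
vertex 1.143 -4.032 -2.944
endloop
endfacet
facet normal 0.034 0.991 0.132
outer loop
vertex 2.31 -3.186 -3.197
vertex 1.494 -3.21 -2.808
vertex 2.238 -3.303 -2.303
endloop
endfacet
facet normal -0.886 0.323 0.332
outer loop
vertex 1.494 -3.21 -2.808
vertex 1.143 -4.032 -2.944
vertex 1.517 -3.826 -2.147
endloop
endfacet
facet normal -0.690 -0.708 -0.148
outer loop
vertex 1.143 -4.032 -2.944
vertex 1.742 -4.517 -3.417
vertex 1.67 -4.634 -2.523
endloop
endfacet
facet normal 0.353 -0.678 -0.645
outer loop
vertex 1.742 -4.517 -3.417
vertex 2.463 -3.994 -3.573
vertex 2.486 -4.61 -2.912
endloop
endfacet
facet normal 0.800 0.371 -0.471
outer loop
vertex 2.463 -3.994 -3.573
vertex 2.31 -3.186 -3.197
vertex 2.837 -3.788 -2.776
endloop
endfacet
facet normal 0.064 0.203 0.977
outer loop
vertex 2.347 -4.183 -2.127
vertex 2.238 -3.303 -2.303
vertex 1.517 -3.826 -2.147
endloop
endfacet
facet normal -0.212 -0.445 0.870
outer loop
vertex 2.347 -4.183 -2.127
vertex 1.517 -3.826 -2.147
vertex 1.67 -4.634 -2.523
endloop
endfacet
facet normal 0.261 -0.828 0.497
outer loop
vertex 2.347 -4.183 -2.127
vertex 1.67 -4.634 -2.523
vertex 2.486 -4.61 -2.912
endloop
endfacet
facet normal 0.829 -0.416 0.373
outer loop
vertex 2.347 -4.183 -2.127
vertex 2.486 -4.61 -2.912
vertex 2.837 -3.788 -2.776
endloop
endfacet
facet normal 0.709 0.222 0.670
outer loop
vertex 2.347 -4.183 -2.127
vertex 2.837 -3.788 -2.776
vertex 2.238 -3.303 -2.303
endloop
endfacet
facet normal -0.353 0.678 0.645
outer loop
vertex 1.517 -3.826 -2.147
vertex 2.238 -3.303 -2.303
vertex 1.494 -3.21 -2.808
endloop
endfacet
facet normal -0.800 -0.371 0.471
outer loop
vertex 1.67 -4.634 -2.523
vertex 1.517 -3.826 -2.147
vertex 1.143 -4.032 -2.944
endloop
endfacet
facet normal -0.034 -0.991 -0.132
outer loop
vertex 2.486 -4.61 -2.912
vertex 1.67 -4.634 -2.523
vertex 1.742 -4.517 -3.417
endloop
endfacet
facet normal 0.886 -0.323 -0.332
outer loop
vertex 2.837 -3.788 -2.776
vertex 2.486 -4.61 -2.912
vertex 2.463 -3.994 -3.573
endloop
endfacet
facet normal 0.690 0.708 0.148
outer loop
vertex 2.238 -3.303 -2.303
vertex 2.837 -3.788 -2.776
vertex 2.31 -3.186 -3.197
endloop
endfacet
facet normal -0.329 -0.388 0.861
outer loop
vertex -3.371 -0.059 -1.488
vertex -4.285 0.016 -1.804
vertex -3.285 -1.391 -2.055
endloop
endfacet
facet normal 0.942 -0.078 0.326
outer loop
vertex -2.695 -0.696 -3.596
vertex -3.371 -0.059 -1.488
vertex -3.285 -1.391 -2.055
endloop
endfacet
facet normal -0.330 -0.388 0.861
outer loop
vertex -3.285 -1.391 -2.055
vertex -4.285 0.016 -1.804
vertex -4.199 -1.315 -2.371
endloop
endfacet
facet normal 0.059 -0.918 -0.392
outer loop
vertex -4.199 -1.315 -2.371
vertex -2.695 -0.696 -3.596
vertex -3.285 -1.391 -2.055
endloop
endfacet
facet normal -0.060 0.918 0.391
outer loop
vertex -3.371 -0.059 -1.488
vertex -3.695 0.711 -3.345
vertex -4.285 0.016 -1.804
endloop
endfacet
facet normal 0.942 -0.078 0.326
outer loop
vertex -2.781 0.635 -3.029
vertex -3.371 -0.059 -1.488
vertex -2.695 -0.696 -3.596
endloop
endfacet
facet normal -0.059 0.918 0.391
outer loop
vertex -2.781 0.635 -3.029
vertex -3.695 0.711 -3.345
vertex -3.371 -0.059 -1.488
endloop
endfacet
facet normal -0.942 0.078 -0.326
outer loop
vertex -4.285 0.016 -1.804
vertex -3.695 0.711 -3.345
vertex -4.199 -1.315 -2.371
endloop
endfacet
facet normal 0.060 -0.919 -0.391
outer loop
vertex -3.609 -0.621 -3.912
vertex -2.695 -0.696 -3.596
vertex -4.199 -1.315 -2.371
endloop
endfacet
facet normal -0.942 0.078 -0.326
outer loop
vertex -4.199 -1.315 -2.371
vertex -3.695 0.711 -3.345
vertex -3.609 -0.621 -3.912
endloop
endfacet
facet normal 0.329 0.388 -0.861
outer loop
vertex -3.609 -0.621 -3.912
vertex -2.781 0.635 -3.029
vertex -2.695 -0.696 -3.596
endloop
endfacet
facet normal 0.330 0.388 -0.861
outer loop
vertex -3.695 0.711 -3.345
vertex -2.781 0.635 -3.029
vertex -3.609 -0.621 -3.912
endloop
endfacet

endsolid


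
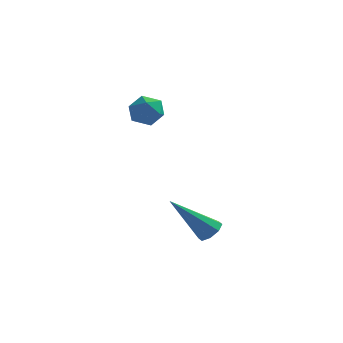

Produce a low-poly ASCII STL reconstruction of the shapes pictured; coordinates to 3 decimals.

solid 
facet normal -0.318 -0.854 0.413
outer loop
vertex -1.902 1.654 4.066
vertex -1.378 1.264 3.663
vertex -1.203 1.536 4.36
endloop
endfacet
facet normal -0.412 -0.304 0.859
outer loop
vertex -1.902 1.654 4.066
vertex -1.203 1.536 4.36
vertex -1.542 2.22 4.439
endloop
endfacet
facet normal -0.828 0.176 0.532
outer loop
vertex -1.902 1.654 4.066
vertex -1.542 2.22 4.439
vertex -1.926 2.371 3.792
endloop
endfacet
facet normal -0.991 -0.077 -0.114
outer loop
vertex -1.902 1.654 4.066
vertex -1.926 2.371 3.792
vertex -1.825 1.78 3.312
endloop
endfacet
facet normal -0.675 -0.713 -0.188
outer loop
vertex -1.902 1.654 4.066
vertex -1.825 1.78 3.312
vertex -1.378 1.264 3.663
endloop
endfacet
facet normal 0.223 -0.002 0.975
outer loop
vertex -1.542 2.22 4.439
vertex -1.203 1.536 4.36
vertex -0.795 2.18 4.268
endloop
endfacet
facet normal 0.377 -0.891 0.253
outer loop
vertex -1.203 1.536 4.36
vertex -1.378 1.264 3.663
vertex -0.694 1.589 3.788
endloop
endfacet
facet normal -0.200 -0.664 -0.721
outer loop
vertex -1.378 1.264 3.663
vertex -1.825 1.78 3.312
vertex -1.078 1.74 3.141
endloop
endfacet
facet normal -0.712 0.365 -0.600
outer loop
vertex -1.825 1.78 3.312
vertex -1.926 2.371 3.792
vertex -1.417 2.424 3.22
endloop
endfacet
facet normal -0.449 0.773 0.447
outer loop
vertex -1.926 2.371 3.792
vertex -1.542 2.22 4.439
vertex -1.242 2.696 3.917
endloop
endfacet
facet normal 0.991 0.077 0.114
outer loop
vertex -0.718 2.306 3.514
vertex -0.795 2.18 4.268
vertex -0.694 1.589 3.788
endloop
endfacet
facet normal 0.828 -0.176 -0.532
outer loop
vertex -0.718 2.306 3.514
vertex -0.694 1.589 3.788
vertex -1.078 1.74 3.141
endloop
endfacet
facet normal 0.412 0.304 -0.859
outer loop
vertex -0.718 2.306 3.514
vertex -1.078 1.74 3.141
vertex -1.417 2.424 3.22
endloop
endfacet
facet normal 0.318 0.854 -0.413
outer loop
vertex -0.718 2.306 3.514
vertex -1.417 2.424 3.22
vertex -1.242 2.696 3.917
endloop
endfacet
facet normal 0.675 0.713 0.188
outer loop
vertex -0.718 2.306 3.514
vertex -1.242 2.696 3.917
vertex -0.795 2.18 4.268
endloop
endfacet
facet normal 0.712 -0.365 0.600
outer loop
vertex -0.694 1.589 3.788
vertex -0.795 2.18 4.268
vertex -1.203 1.536 4.36
endloop
endfacet
facet normal 0.449 -0.773 -0.447
outer loop
vertex -1.078 1.74 3.141
vertex -0.694 1.589 3.788
vertex -1.378 1.264 3.663
endloop
endfacet
facet normal -0.223 0.002 -0.975
outer loop
vertex -1.417 2.424 3.22
vertex -1.078 1.74 3.141
vertex -1.825 1.78 3.312
endloop
endfacet
facet normal -0.377 0.891 -0.253
outer loop
vertex -1.242 2.696 3.917
vertex -1.417 2.424 3.22
vertex -1.926 2.371 3.792
endloop
endfacet
facet normal 0.200 0.664 0.721
outer loop
vertex -0.795 2.18 4.268
vertex -1.242 2.696 3.917
vertex -1.542 2.22 4.439
endloop
endfacet
facet normal 0.640 0.230 -0.733
outer loop
vertex 1.924 -0.34 -1.099
vertex 1.537 0.031 -1.32
vertex 1.967 0.069 -0.933
endloop
endfacet
facet normal 0.588 -0.356 0.726
outer loop
vertex 1.924 -0.34 -1.099
vertex 1.967 0.069 -0.933
vertex 0.143 -0.471 0.28
endloop
endfacet
facet normal 0.640 0.230 -0.733
outer loop
vertex 1.967 0.069 -0.933
vertex 1.537 0.031 -1.32
vertex 1.759 0.456 -0.993
endloop
endfacet
facet normal 0.439 0.363 0.822
outer loop
vertex 1.967 0.069 -0.933
vertex 1.759 0.456 -0.993
vertex 0.143 -0.471 0.28
endloop
endfacet
facet normal 0.638 0.232 -0.734
outer loop
vertex 1.759 0.456 -0.993
vertex 1.537 0.031 -1.32
vertex 1.42 0.594 -1.244
endloop
endfacet
facet normal -0.057 0.840 0.539
outer loop
vertex 1.759 0.456 -0.993
vertex 1.42 0.594 -1.244
vertex 0.143 -0.471 0.28
endloop
endfacet
facet normal 0.640 0.232 -0.733
outer loop
vertex 1.42 0.594 -1.244
vertex 1.537 0.031 -1.32
vertex 1.15 0.403 -1.54
endloop
endfacet
facet normal -0.609 0.792 0.044
outer loop
vertex 1.42 0.594 -1.244
vertex 1.15 0.403 -1.54
vertex 0.143 -0.471 0.28
endloop
endfacet
facet normal 0.640 0.232 -0.733
outer loop
vertex 1.15 0.403 -1.54
vertex 1.537 0.031 -1.32
vertex 1.107 -0.006 -1.707
endloop
endfacet
facet normal -0.893 0.247 -0.376
outer loop
vertex 1.15 0.403 -1.54
vertex 1.107 -0.006 -1.707
vertex 0.143 -0.471 0.28
endloop
endfacet
facet normal 0.640 0.229 -0.733
outer loop
vertex 1.107 -0.006 -1.707
vertex 1.537 0.031 -1.32
vertex 1.315 -0.393 -1.646
endloop
endfacet
facet normal -0.744 -0.474 -0.472
outer loop
vertex 1.107 -0.006 -1.707
vertex 1.315 -0.393 -1.646
vertex 0.143 -0.471 0.28
endloop
endfacet
facet normal 0.638 0.230 -0.734
outer loop
vertex 1.315 -0.393 -1.646
vertex 1.537 0.031 -1.32
vertex 1.654 -0.532 -1.395
endloop
endfacet
facet normal -0.249 -0.950 -0.190
outer loop
vertex 1.315 -0.393 -1.646
vertex 1.654 -0.532 -1.395
vertex 0.143 -0.471 0.28
endloop
endfacet
facet normal 0.640 0.231 -0.733
outer loop
vertex 1.654 -0.532 -1.395
vertex 1.537 0.031 -1.32
vertex 1.924 -0.34 -1.099
endloop
endfacet
facet normal 0.304 -0.902 0.307
outer loop
vertex 1.654 -0.532 -1.395
vertex 1.924 -0.34 -1.099
vertex 0.143 -0.471 0.28
endloop
endfacet

endsolid


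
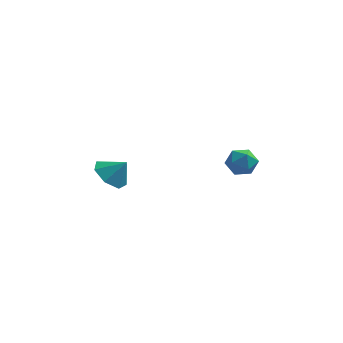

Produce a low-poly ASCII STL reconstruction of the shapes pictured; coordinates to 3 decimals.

solid 
facet normal -0.851 0.454 0.265
outer loop
vertex 3.361 1.342 -0.847
vertex 2.91 0.568 -0.97
vertex 3.265 0.761 -0.161
endloop
endfacet
facet normal -0.291 0.750 0.594
outer loop
vertex 3.361 1.342 -0.847
vertex 3.265 0.761 -0.161
vertex 4.057 1.175 -0.295
endloop
endfacet
facet normal 0.161 0.982 0.094
outer loop
vertex 3.361 1.342 -0.847
vertex 4.057 1.175 -0.295
vertex 4.192 1.238 -1.187
endloop
endfacet
facet normal -0.119 0.830 -0.545
outer loop
vertex 3.361 1.342 -0.847
vertex 4.192 1.238 -1.187
vertex 3.483 0.862 -1.604
endloop
endfacet
facet normal -0.744 0.503 -0.439
outer loop
vertex 3.361 1.342 -0.847
vertex 3.483 0.862 -1.604
vertex 2.91 0.568 -0.97
endloop
endfacet
facet normal 0.038 0.241 0.970
outer loop
vertex 4.057 1.175 -0.295
vertex 3.265 0.761 -0.161
vertex 4.037 0.298 -0.076
endloop
endfacet
facet normal -0.867 -0.238 0.437
outer loop
vertex 3.265 0.761 -0.161
vertex 2.91 0.568 -0.97
vertex 3.328 -0.078 -0.493
endloop
endfacet
facet normal -0.695 -0.159 -0.702
outer loop
vertex 2.91 0.568 -0.97
vertex 3.483 0.862 -1.604
vertex 3.463 -0.015 -1.385
endloop
endfacet
facet normal 0.318 0.369 -0.873
outer loop
vertex 3.483 0.862 -1.604
vertex 4.192 1.238 -1.187
vertex 4.255 0.399 -1.519
endloop
endfacet
facet normal 0.771 0.617 0.160
outer loop
vertex 4.192 1.238 -1.187
vertex 4.057 1.175 -0.295
vertex 4.61 0.592 -0.71
endloop
endfacet
facet normal 0.119 -0.830 0.545
outer loop
vertex 4.159 -0.182 -0.833
vertex 4.037 0.298 -0.076
vertex 3.328 -0.078 -0.493
endloop
endfacet
facet normal -0.161 -0.982 -0.094
outer loop
vertex 4.159 -0.182 -0.833
vertex 3.328 -0.078 -0.493
vertex 3.463 -0.015 -1.385
endloop
endfacet
facet normal 0.291 -0.750 -0.594
outer loop
vertex 4.159 -0.182 -0.833
vertex 3.463 -0.015 -1.385
vertex 4.255 0.399 -1.519
endloop
endfacet
facet normal 0.851 -0.454 -0.265
outer loop
vertex 4.159 -0.182 -0.833
vertex 4.255 0.399 -1.519
vertex 4.61 0.592 -0.71
endloop
endfacet
facet normal 0.744 -0.503 0.439
outer loop
vertex 4.159 -0.182 -0.833
vertex 4.61 0.592 -0.71
vertex 4.037 0.298 -0.076
endloop
endfacet
facet normal -0.318 -0.369 0.873
outer loop
vertex 3.328 -0.078 -0.493
vertex 4.037 0.298 -0.076
vertex 3.265 0.761 -0.161
endloop
endfacet
facet normal -0.771 -0.617 -0.160
outer loop
vertex 3.463 -0.015 -1.385
vertex 3.328 -0.078 -0.493
vertex 2.91 0.568 -0.97
endloop
endfacet
facet normal -0.038 -0.241 -0.970
outer loop
vertex 4.255 0.399 -1.519
vertex 3.463 -0.015 -1.385
vertex 3.483 0.862 -1.604
endloop
endfacet
facet normal 0.867 0.238 -0.437
outer loop
vertex 4.61 0.592 -0.71
vertex 4.255 0.399 -1.519
vertex 4.192 1.238 -1.187
endloop
endfacet
facet normal 0.695 0.159 0.702
outer loop
vertex 4.037 0.298 -0.076
vertex 4.61 0.592 -0.71
vertex 4.057 1.175 -0.295
endloop
endfacet
facet normal -0.656 -0.045 -0.754
outer loop
vertex -2.241 1.954 -3.977
vertex -3.069 1.911 -3.254
vertex -2.604 2.796 -3.711
endloop
endfacet
facet normal 0.916 0.401 -0.020
outer loop
vertex -2.241 1.954 -3.977
vertex -2.604 2.796 -3.711
vertex -2.211 1.969 -2.266
endloop
endfacet
facet normal -0.656 -0.045 -0.754
outer loop
vertex -2.604 2.796 -3.711
vertex -3.069 1.911 -3.254
vertex -3.317 2.972 -3.101
endloop
endfacet
facet normal 0.484 0.810 0.332
outer loop
vertex -2.604 2.796 -3.711
vertex -3.317 2.972 -3.101
vertex -2.211 1.969 -2.266
endloop
endfacet
facet normal -0.656 -0.045 -0.753
outer loop
vertex -3.317 2.972 -3.101
vertex -3.069 1.911 -3.254
vertex -3.843 2.349 -2.606
endloop
endfacet
facet normal -0.015 0.630 0.777
outer loop
vertex -3.317 2.972 -3.101
vertex -3.843 2.349 -2.606
vertex -2.211 1.969 -2.266
endloop
endfacet
facet normal -0.656 -0.043 -0.754
outer loop
vertex -3.843 2.349 -2.606
vertex -3.069 1.911 -3.254
vertex -3.788 1.396 -2.599
endloop
endfacet
facet normal -0.205 -0.005 0.979
outer loop
vertex -3.843 2.349 -2.606
vertex -3.788 1.396 -2.599
vertex -2.211 1.969 -2.266
endloop
endfacet
facet normal -0.655 -0.044 -0.754
outer loop
vertex -3.788 1.396 -2.599
vertex -3.069 1.911 -3.254
vertex -3.191 0.831 -3.085
endloop
endfacet
facet normal 0.058 -0.615 0.786
outer loop
vertex -3.788 1.396 -2.599
vertex -3.191 0.831 -3.085
vertex -2.211 1.969 -2.266
endloop
endfacet
facet normal -0.656 -0.044 -0.754
outer loop
vertex -3.191 0.831 -3.085
vertex -3.069 1.911 -3.254
vertex -2.503 1.079 -3.698
endloop
endfacet
facet normal 0.574 -0.743 0.344
outer loop
vertex -3.191 0.831 -3.085
vertex -2.503 1.079 -3.698
vertex -2.211 1.969 -2.266
endloop
endfacet
facet normal -0.656 -0.044 -0.754
outer loop
vertex -2.503 1.079 -3.698
vertex -3.069 1.911 -3.254
vertex -2.241 1.954 -3.977
endloop
endfacet
facet normal 0.957 -0.291 -0.014
outer loop
vertex -2.503 1.079 -3.698
vertex -2.241 1.954 -3.977
vertex -2.211 1.969 -2.266
endloop
endfacet

endsolid


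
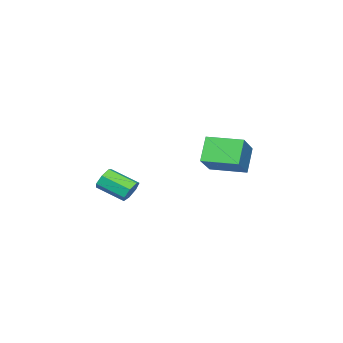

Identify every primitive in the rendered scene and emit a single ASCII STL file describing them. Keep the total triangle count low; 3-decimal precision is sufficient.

solid 
facet normal -0.173 0.883 -0.436
outer loop
vertex -0.383 -3.089 -3.825
vertex -0.721 -2.847 -3.201
vertex 0.003 -2.798 -3.389
endloop
endfacet
facet normal 0.786 -0.142 -0.601
outer loop
vertex -0.383 -3.089 -3.825
vertex 0.003 -2.798 -3.389
vertex -0.08 -4.635 -3.063
endloop
endfacet
facet normal 0.786 -0.142 -0.601
outer loop
vertex -0.08 -4.635 -3.063
vertex 0.003 -2.798 -3.389
vertex 0.306 -4.344 -2.627
endloop
endfacet
facet normal 0.173 -0.883 0.436
outer loop
vertex -0.08 -4.635 -3.063
vertex 0.306 -4.344 -2.627
vertex -0.419 -4.393 -2.439
endloop
endfacet
facet normal -0.173 0.883 -0.436
outer loop
vertex 0.003 -2.798 -3.389
vertex -0.721 -2.847 -3.201
vertex -0.156 -2.544 -2.812
endloop
endfacet
facet normal 0.954 0.260 0.148
outer loop
vertex 0.003 -2.798 -3.389
vertex -0.156 -2.544 -2.812
vertex 0.306 -4.344 -2.627
endloop
endfacet
facet normal 0.954 0.260 0.150
outer loop
vertex 0.306 -4.344 -2.627
vertex -0.156 -2.544 -2.812
vertex 0.146 -4.09 -2.049
endloop
endfacet
facet normal 0.173 -0.883 0.436
outer loop
vertex 0.306 -4.344 -2.627
vertex 0.146 -4.09 -2.049
vertex -0.419 -4.393 -2.439
endloop
endfacet
facet normal -0.174 0.883 -0.435
outer loop
vertex -0.156 -2.544 -2.812
vertex -0.721 -2.847 -3.201
vertex -0.741 -2.519 -2.527
endloop
endfacet
facet normal 0.403 0.467 0.787
outer loop
vertex -0.156 -2.544 -2.812
vertex -0.741 -2.519 -2.527
vertex 0.146 -4.09 -2.049
endloop
endfacet
facet normal 0.403 0.467 0.787
outer loop
vertex 0.146 -4.09 -2.049
vertex -0.741 -2.519 -2.527
vertex -0.439 -4.064 -1.765
endloop
endfacet
facet normal 0.173 -0.883 0.436
outer loop
vertex 0.146 -4.09 -2.049
vertex -0.439 -4.064 -1.765
vertex -0.419 -4.393 -2.439
endloop
endfacet
facet normal -0.172 0.884 -0.435
outer loop
vertex -0.741 -2.519 -2.527
vertex -0.721 -2.847 -3.201
vertex -1.311 -2.74 -2.751
endloop
endfacet
facet normal -0.452 0.322 0.832
outer loop
vertex -0.741 -2.519 -2.527
vertex -1.311 -2.74 -2.751
vertex -0.439 -4.064 -1.765
endloop
endfacet
facet normal -0.451 0.323 0.832
outer loop
vertex -0.439 -4.064 -1.765
vertex -1.311 -2.74 -2.751
vertex -1.009 -4.286 -1.988
endloop
endfacet
facet normal 0.173 -0.883 0.436
outer loop
vertex -0.439 -4.064 -1.765
vertex -1.009 -4.286 -1.988
vertex -0.419 -4.393 -2.439
endloop
endfacet
facet normal -0.172 0.883 -0.436
outer loop
vertex -1.311 -2.74 -2.751
vertex -0.721 -2.847 -3.201
vertex -1.437 -3.042 -3.313
endloop
endfacet
facet normal -0.966 -0.065 0.251
outer loop
vertex -1.311 -2.74 -2.751
vertex -1.437 -3.042 -3.313
vertex -1.009 -4.286 -1.988
endloop
endfacet
facet normal -0.966 -0.066 0.250
outer loop
vertex -1.009 -4.286 -1.988
vertex -1.437 -3.042 -3.313
vertex -1.134 -4.588 -2.551
endloop
endfacet
facet normal 0.173 -0.883 0.436
outer loop
vertex -1.009 -4.286 -1.988
vertex -1.134 -4.588 -2.551
vertex -0.419 -4.393 -2.439
endloop
endfacet
facet normal -0.173 0.884 -0.435
outer loop
vertex -1.437 -3.042 -3.313
vertex -0.721 -2.847 -3.201
vertex -1.023 -3.197 -3.792
endloop
endfacet
facet normal -0.753 -0.404 -0.520
outer loop
vertex -1.437 -3.042 -3.313
vertex -1.023 -3.197 -3.792
vertex -1.134 -4.588 -2.551
endloop
endfacet
facet normal -0.753 -0.404 -0.520
outer loop
vertex -1.134 -4.588 -2.551
vertex -1.023 -3.197 -3.792
vertex -0.721 -4.743 -3.029
endloop
endfacet
facet normal 0.173 -0.883 0.436
outer loop
vertex -1.134 -4.588 -2.551
vertex -0.721 -4.743 -3.029
vertex -0.419 -4.393 -2.439
endloop
endfacet
facet normal -0.172 0.884 -0.436
outer loop
vertex -1.023 -3.197 -3.792
vertex -0.721 -2.847 -3.201
vertex -0.383 -3.089 -3.825
endloop
endfacet
facet normal 0.028 -0.438 -0.899
outer loop
vertex -1.023 -3.197 -3.792
vertex -0.383 -3.089 -3.825
vertex -0.721 -4.743 -3.029
endloop
endfacet
facet normal 0.026 -0.438 -0.899
outer loop
vertex -0.721 -4.743 -3.029
vertex -0.383 -3.089 -3.825
vertex -0.08 -4.635 -3.063
endloop
endfacet
facet normal 0.172 -0.883 0.436
outer loop
vertex -0.721 -4.743 -3.029
vertex -0.08 -4.635 -3.063
vertex -0.419 -4.393 -2.439
endloop
endfacet
facet normal -0.541 -0.144 0.829
outer loop
vertex -0.701 1.698 1.529
vertex -1.238 3.603 1.509
vertex -2.349 1.221 0.371
endloop
endfacet
facet normal 0.271 -0.962 0.010
outer loop
vertex -1.462 1.457 -0.989
vertex -0.701 1.698 1.529
vertex -2.349 1.221 0.371
endloop
endfacet
facet normal -0.541 -0.144 0.829
outer loop
vertex -2.349 1.221 0.371
vertex -1.238 3.603 1.509
vertex -2.886 3.126 0.351
endloop
endfacet
facet normal -0.796 -0.230 -0.559
outer loop
vertex -2.886 3.126 0.351
vertex -1.462 1.457 -0.989
vertex -2.349 1.221 0.371
endloop
endfacet
facet normal 0.796 0.230 0.559
outer loop
vertex -0.701 1.698 1.529
vertex -0.351 3.839 0.149
vertex -1.238 3.603 1.509
endloop
endfacet
facet normal 0.271 -0.962 0.010
outer loop
vertex 0.186 1.934 0.169
vertex -0.701 1.698 1.529
vertex -1.462 1.457 -0.989
endloop
endfacet
facet normal 0.796 0.230 0.559
outer loop
vertex 0.186 1.934 0.169
vertex -0.351 3.839 0.149
vertex -0.701 1.698 1.529
endloop
endfacet
facet normal -0.271 0.962 -0.010
outer loop
vertex -1.238 3.603 1.509
vertex -0.351 3.839 0.149
vertex -2.886 3.126 0.351
endloop
endfacet
facet normal -0.796 -0.230 -0.559
outer loop
vertex -1.999 3.362 -1.009
vertex -1.462 1.457 -0.989
vertex -2.886 3.126 0.351
endloop
endfacet
facet normal -0.271 0.962 -0.010
outer loop
vertex -2.886 3.126 0.351
vertex -0.351 3.839 0.149
vertex -1.999 3.362 -1.009
endloop
endfacet
facet normal 0.541 0.144 -0.829
outer loop
vertex -1.999 3.362 -1.009
vertex 0.186 1.934 0.169
vertex -1.462 1.457 -0.989
endloop
endfacet
facet normal 0.541 0.144 -0.829
outer loop
vertex -0.351 3.839 0.149
vertex 0.186 1.934 0.169
vertex -1.999 3.362 -1.009
endloop
endfacet

endsolid


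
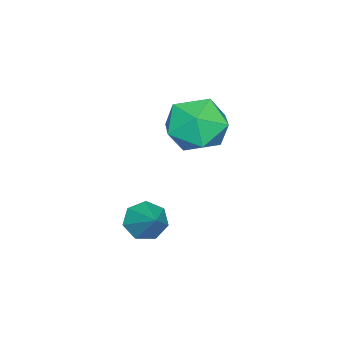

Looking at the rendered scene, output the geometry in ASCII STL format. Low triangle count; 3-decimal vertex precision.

solid 
facet normal 0.116 0.609 0.785
outer loop
vertex -2.578 -0.127 2.084
vertex -3.01 -0.898 2.746
vertex -1.921 -0.872 2.565
endloop
endfacet
facet normal 0.616 0.732 0.291
outer loop
vertex -2.578 -0.127 2.084
vertex -1.921 -0.872 2.565
vertex -1.757 -0.59 1.51
endloop
endfacet
facet normal 0.287 0.904 -0.318
outer loop
vertex -2.578 -0.127 2.084
vertex -1.757 -0.59 1.51
vertex -2.745 -0.442 1.039
endloop
endfacet
facet normal -0.416 0.887 -0.201
outer loop
vertex -2.578 -0.127 2.084
vertex -2.745 -0.442 1.039
vertex -3.519 -0.632 1.803
endloop
endfacet
facet normal -0.522 0.705 0.480
outer loop
vertex -2.578 -0.127 2.084
vertex -3.519 -0.632 1.803
vertex -3.01 -0.898 2.746
endloop
endfacet
facet normal 0.975 0.124 0.185
outer loop
vertex -1.757 -0.59 1.51
vertex -1.921 -0.872 2.565
vertex -1.681 -1.648 1.817
endloop
endfacet
facet normal 0.165 -0.075 0.983
outer loop
vertex -1.921 -0.872 2.565
vertex -3.01 -0.898 2.746
vertex -2.455 -1.838 2.581
endloop
endfacet
facet normal -0.868 0.080 0.491
outer loop
vertex -3.01 -0.898 2.746
vertex -3.519 -0.632 1.803
vertex -3.443 -1.69 2.11
endloop
endfacet
facet normal -0.696 0.375 -0.612
outer loop
vertex -3.519 -0.632 1.803
vertex -2.745 -0.442 1.039
vertex -3.279 -1.408 1.055
endloop
endfacet
facet normal 0.442 0.402 -0.802
outer loop
vertex -2.745 -0.442 1.039
vertex -1.757 -0.59 1.51
vertex -2.19 -1.382 0.874
endloop
endfacet
facet normal 0.416 -0.887 0.201
outer loop
vertex -2.622 -2.153 1.536
vertex -1.681 -1.648 1.817
vertex -2.455 -1.838 2.581
endloop
endfacet
facet normal -0.287 -0.904 0.318
outer loop
vertex -2.622 -2.153 1.536
vertex -2.455 -1.838 2.581
vertex -3.443 -1.69 2.11
endloop
endfacet
facet normal -0.616 -0.732 -0.291
outer loop
vertex -2.622 -2.153 1.536
vertex -3.443 -1.69 2.11
vertex -3.279 -1.408 1.055
endloop
endfacet
facet normal -0.116 -0.609 -0.785
outer loop
vertex -2.622 -2.153 1.536
vertex -3.279 -1.408 1.055
vertex -2.19 -1.382 0.874
endloop
endfacet
facet normal 0.522 -0.705 -0.480
outer loop
vertex -2.622 -2.153 1.536
vertex -2.19 -1.382 0.874
vertex -1.681 -1.648 1.817
endloop
endfacet
facet normal 0.696 -0.375 0.612
outer loop
vertex -2.455 -1.838 2.581
vertex -1.681 -1.648 1.817
vertex -1.921 -0.872 2.565
endloop
endfacet
facet normal -0.442 -0.402 0.802
outer loop
vertex -3.443 -1.69 2.11
vertex -2.455 -1.838 2.581
vertex -3.01 -0.898 2.746
endloop
endfacet
facet normal -0.975 -0.124 -0.185
outer loop
vertex -3.279 -1.408 1.055
vertex -3.443 -1.69 2.11
vertex -3.519 -0.632 1.803
endloop
endfacet
facet normal -0.165 0.075 -0.983
outer loop
vertex -2.19 -1.382 0.874
vertex -3.279 -1.408 1.055
vertex -2.745 -0.442 1.039
endloop
endfacet
facet normal 0.868 -0.080 -0.491
outer loop
vertex -1.681 -1.648 1.817
vertex -2.19 -1.382 0.874
vertex -1.757 -0.59 1.51
endloop
endfacet
facet normal -0.604 -0.533 -0.592
outer loop
vertex 1.008 -1.446 -0.835
vertex 0.498 -1.357 -0.395
vertex 0.674 -0.968 -0.925
endloop
endfacet
facet normal 0.765 0.448 -0.463
outer loop
vertex 1.008 -1.446 -0.835
vertex 0.674 -0.968 -0.925
vertex 1.282 -0.663 0.375
endloop
endfacet
facet normal -0.603 -0.534 -0.592
outer loop
vertex 0.674 -0.968 -0.925
vertex 0.498 -1.357 -0.395
vertex 0.206 -0.783 -0.615
endloop
endfacet
facet normal 0.172 0.938 -0.300
outer loop
vertex 0.674 -0.968 -0.925
vertex 0.206 -0.783 -0.615
vertex 1.282 -0.663 0.375
endloop
endfacet
facet normal -0.604 -0.534 -0.592
outer loop
vertex 0.206 -0.783 -0.615
vertex 0.498 -1.357 -0.395
vertex -0.041 -1.03 -0.14
endloop
endfacet
facet normal -0.356 0.892 0.279
outer loop
vertex 0.206 -0.783 -0.615
vertex -0.041 -1.03 -0.14
vertex 1.282 -0.663 0.375
endloop
endfacet
facet normal -0.604 -0.533 -0.593
outer loop
vertex -0.041 -1.03 -0.14
vertex 0.498 -1.357 -0.395
vertex 0.116 -1.523 0.143
endloop
endfacet
facet normal -0.422 0.346 0.838
outer loop
vertex -0.041 -1.03 -0.14
vertex 0.116 -1.523 0.143
vertex 1.282 -0.663 0.375
endloop
endfacet
facet normal -0.603 -0.533 -0.593
outer loop
vertex 0.116 -1.523 0.143
vertex 0.498 -1.357 -0.395
vertex 0.561 -1.891 0.021
endloop
endfacet
facet normal 0.023 -0.289 0.957
outer loop
vertex 0.116 -1.523 0.143
vertex 0.561 -1.891 0.021
vertex 1.282 -0.663 0.375
endloop
endfacet
facet normal -0.604 -0.533 -0.593
outer loop
vertex 0.561 -1.891 0.021
vertex 0.498 -1.357 -0.395
vertex 0.958 -1.857 -0.414
endloop
endfacet
facet normal 0.644 -0.536 0.546
outer loop
vertex 0.561 -1.891 0.021
vertex 0.958 -1.857 -0.414
vertex 1.282 -0.663 0.375
endloop
endfacet
facet normal -0.604 -0.533 -0.592
outer loop
vertex 0.958 -1.857 -0.414
vertex 0.498 -1.357 -0.395
vertex 1.008 -1.446 -0.835
endloop
endfacet
facet normal 0.974 -0.207 -0.087
outer loop
vertex 0.958 -1.857 -0.414
vertex 1.008 -1.446 -0.835
vertex 1.282 -0.663 0.375
endloop
endfacet

endsolid


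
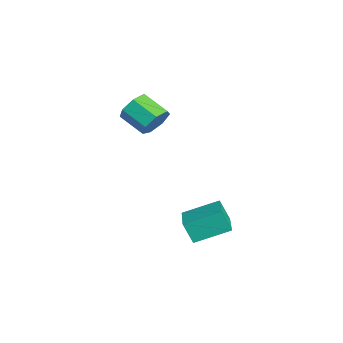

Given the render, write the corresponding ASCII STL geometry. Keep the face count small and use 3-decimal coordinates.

solid 
facet normal 0.637 0.623 -0.454
outer loop
vertex -0.776 0.156 3.909
vertex -1.426 0.242 3.115
vertex -1.377 0.815 3.97
endloop
endfacet
facet normal 0.377 0.262 0.888
outer loop
vertex -0.776 0.156 3.909
vertex -1.377 0.815 3.97
vertex -1.883 -0.929 4.699
endloop
endfacet
facet normal 0.377 0.262 0.888
outer loop
vertex -1.883 -0.929 4.699
vertex -1.377 0.815 3.97
vertex -2.485 -0.27 4.76
endloop
endfacet
facet normal -0.637 -0.624 0.454
outer loop
vertex -1.883 -0.929 4.699
vertex -2.485 -0.27 4.76
vertex -2.534 -0.842 3.905
endloop
endfacet
facet normal 0.636 0.623 -0.454
outer loop
vertex -1.377 0.815 3.97
vertex -1.426 0.242 3.115
vertex -2.015 1.042 3.388
endloop
endfacet
facet normal -0.291 0.739 0.607
outer loop
vertex -1.377 0.815 3.97
vertex -2.015 1.042 3.388
vertex -2.485 -0.27 4.76
endloop
endfacet
facet normal -0.292 0.739 0.607
outer loop
vertex -2.485 -0.27 4.76
vertex -2.015 1.042 3.388
vertex -3.123 -0.043 4.177
endloop
endfacet
facet normal -0.637 -0.624 0.454
outer loop
vertex -2.485 -0.27 4.76
vertex -3.123 -0.043 4.177
vertex -2.534 -0.842 3.905
endloop
endfacet
facet normal 0.637 0.624 -0.454
outer loop
vertex -2.015 1.042 3.388
vertex -1.426 0.242 3.115
vertex -2.21 0.668 2.6
endloop
endfacet
facet normal -0.740 0.660 -0.130
outer loop
vertex -2.015 1.042 3.388
vertex -2.21 0.668 2.6
vertex -3.123 -0.043 4.177
endloop
endfacet
facet normal -0.740 0.660 -0.130
outer loop
vertex -3.123 -0.043 4.177
vertex -2.21 0.668 2.6
vertex -3.318 -0.417 3.389
endloop
endfacet
facet normal -0.637 -0.624 0.454
outer loop
vertex -3.123 -0.043 4.177
vertex -3.318 -0.417 3.389
vertex -2.534 -0.842 3.905
endloop
endfacet
facet normal 0.637 0.623 -0.454
outer loop
vertex -2.21 0.668 2.6
vertex -1.426 0.242 3.115
vertex -1.815 -0.027 2.2
endloop
endfacet
facet normal -0.632 0.085 -0.771
outer loop
vertex -2.21 0.668 2.6
vertex -1.815 -0.027 2.2
vertex -3.318 -0.417 3.389
endloop
endfacet
facet normal -0.631 0.083 -0.771
outer loop
vertex -3.318 -0.417 3.389
vertex -1.815 -0.027 2.2
vertex -2.922 -1.112 2.99
endloop
endfacet
facet normal -0.637 -0.623 0.454
outer loop
vertex -3.318 -0.417 3.389
vertex -2.922 -1.112 2.99
vertex -2.534 -0.842 3.905
endloop
endfacet
facet normal 0.637 0.624 -0.454
outer loop
vertex -1.815 -0.027 2.2
vertex -1.426 0.242 3.115
vertex -1.127 -0.519 2.489
endloop
endfacet
facet normal -0.048 -0.555 -0.830
outer loop
vertex -1.815 -0.027 2.2
vertex -1.127 -0.519 2.489
vertex -2.922 -1.112 2.99
endloop
endfacet
facet normal -0.048 -0.555 -0.830
outer loop
vertex -2.922 -1.112 2.99
vertex -1.127 -0.519 2.489
vertex -2.234 -1.604 3.279
endloop
endfacet
facet normal -0.637 -0.624 0.454
outer loop
vertex -2.922 -1.112 2.99
vertex -2.234 -1.604 3.279
vertex -2.534 -0.842 3.905
endloop
endfacet
facet normal 0.636 0.624 -0.454
outer loop
vertex -1.127 -0.519 2.489
vertex -1.426 0.242 3.115
vertex -0.664 -0.437 3.25
endloop
endfacet
facet normal 0.572 -0.776 -0.264
outer loop
vertex -1.127 -0.519 2.489
vertex -0.664 -0.437 3.25
vertex -2.234 -1.604 3.279
endloop
endfacet
facet normal 0.572 -0.776 -0.264
outer loop
vertex -2.234 -1.604 3.279
vertex -0.664 -0.437 3.25
vertex -1.772 -1.522 4.04
endloop
endfacet
facet normal -0.637 -0.623 0.454
outer loop
vertex -2.234 -1.604 3.279
vertex -1.772 -1.522 4.04
vertex -2.534 -0.842 3.905
endloop
endfacet
facet normal 0.636 0.624 -0.453
outer loop
vertex -0.664 -0.437 3.25
vertex -1.426 0.242 3.115
vertex -0.776 0.156 3.909
endloop
endfacet
facet normal 0.761 -0.413 0.501
outer loop
vertex -0.664 -0.437 3.25
vertex -0.776 0.156 3.909
vertex -1.772 -1.522 4.04
endloop
endfacet
facet normal 0.761 -0.413 0.500
outer loop
vertex -1.772 -1.522 4.04
vertex -0.776 0.156 3.909
vertex -1.883 -0.929 4.699
endloop
endfacet
facet normal -0.637 -0.623 0.454
outer loop
vertex -1.772 -1.522 4.04
vertex -1.883 -0.929 4.699
vertex -2.534 -0.842 3.905
endloop
endfacet
facet normal -0.971 0.117 -0.206
outer loop
vertex 0.495 1.321 -2.797
vertex 0.562 3.328 -1.974
vertex 0.827 1.832 -4.069
endloop
endfacet
facet normal -0.031 -0.925 -0.380
outer loop
vertex 2.818 1.592 -3.646
vertex 0.495 1.321 -2.797
vertex 0.827 1.832 -4.069
endloop
endfacet
facet normal -0.971 0.117 -0.206
outer loop
vertex 0.827 1.832 -4.069
vertex 0.562 3.328 -1.974
vertex 0.894 3.839 -3.246
endloop
endfacet
facet normal 0.235 0.362 -0.902
outer loop
vertex 0.894 3.839 -3.246
vertex 2.818 1.592 -3.646
vertex 0.827 1.832 -4.069
endloop
endfacet
facet normal -0.235 -0.362 0.902
outer loop
vertex 0.495 1.321 -2.797
vertex 2.553 3.088 -1.551
vertex 0.562 3.328 -1.974
endloop
endfacet
facet normal -0.031 -0.925 -0.380
outer loop
vertex 2.486 1.081 -2.374
vertex 0.495 1.321 -2.797
vertex 2.818 1.592 -3.646
endloop
endfacet
facet normal -0.235 -0.362 0.902
outer loop
vertex 2.486 1.081 -2.374
vertex 2.553 3.088 -1.551
vertex 0.495 1.321 -2.797
endloop
endfacet
facet normal 0.031 0.925 0.380
outer loop
vertex 0.562 3.328 -1.974
vertex 2.553 3.088 -1.551
vertex 0.894 3.839 -3.246
endloop
endfacet
facet normal 0.235 0.362 -0.902
outer loop
vertex 2.885 3.599 -2.823
vertex 2.818 1.592 -3.646
vertex 0.894 3.839 -3.246
endloop
endfacet
facet normal 0.031 0.925 0.380
outer loop
vertex 0.894 3.839 -3.246
vertex 2.553 3.088 -1.551
vertex 2.885 3.599 -2.823
endloop
endfacet
facet normal 0.971 -0.117 0.206
outer loop
vertex 2.885 3.599 -2.823
vertex 2.486 1.081 -2.374
vertex 2.818 1.592 -3.646
endloop
endfacet
facet normal 0.971 -0.117 0.206
outer loop
vertex 2.553 3.088 -1.551
vertex 2.486 1.081 -2.374
vertex 2.885 3.599 -2.823
endloop
endfacet

endsolid
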